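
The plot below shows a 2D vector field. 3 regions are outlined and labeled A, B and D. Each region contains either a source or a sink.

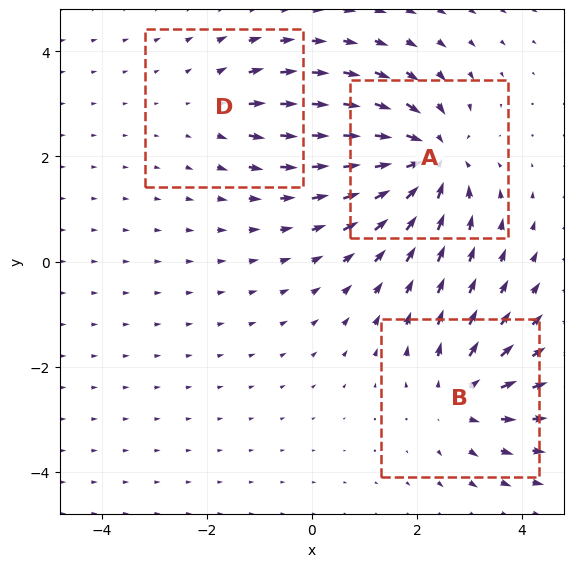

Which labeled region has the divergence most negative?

Divergence at each region's feature centre — A: about -5, B: about +4, D: about +2. Region A is most negative.

A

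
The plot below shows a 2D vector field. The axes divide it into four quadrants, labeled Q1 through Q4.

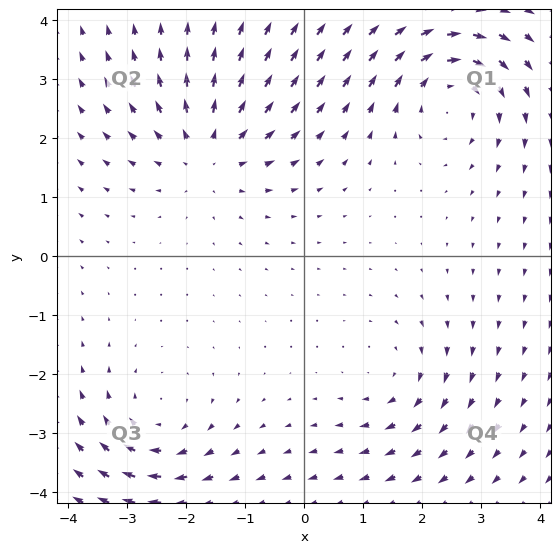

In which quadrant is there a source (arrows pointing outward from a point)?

Q2

The source sits at approximately (-1.6, 1.8), which lies in quadrant Q2. The divergence there is about +4, positive as expected for a source.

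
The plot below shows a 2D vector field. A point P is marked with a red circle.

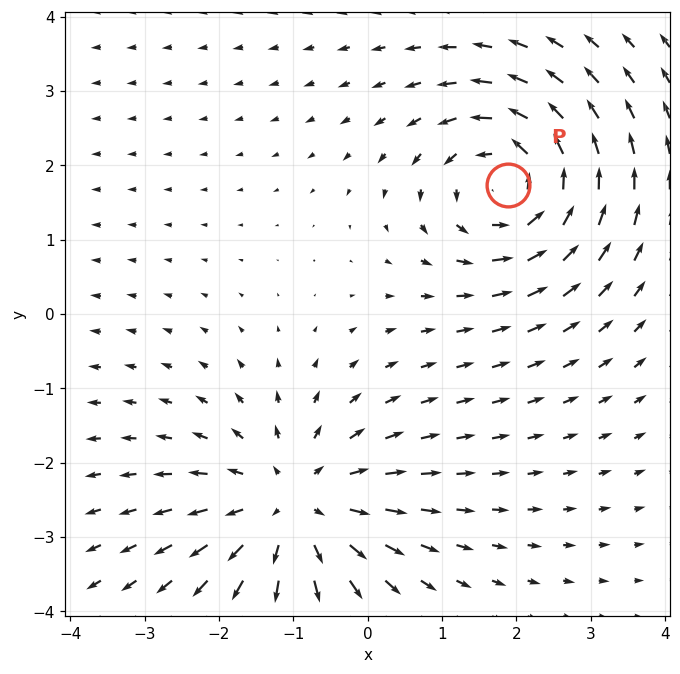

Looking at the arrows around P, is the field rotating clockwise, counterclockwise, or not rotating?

counterclockwise

Near P at (1.9, 1.7) the arrows circulate counterclockwise. The curl (z-component) there is about +5; positive curl means counterclockwise rotation.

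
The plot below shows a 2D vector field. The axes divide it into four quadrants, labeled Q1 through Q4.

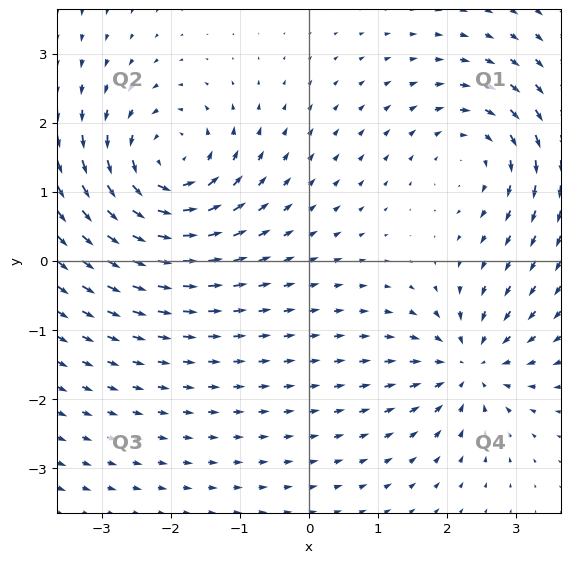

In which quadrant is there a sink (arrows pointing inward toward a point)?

Q4

The sink sits at approximately (2.3, -1.5), which lies in quadrant Q4. The divergence there is about -4, negative as expected for a sink.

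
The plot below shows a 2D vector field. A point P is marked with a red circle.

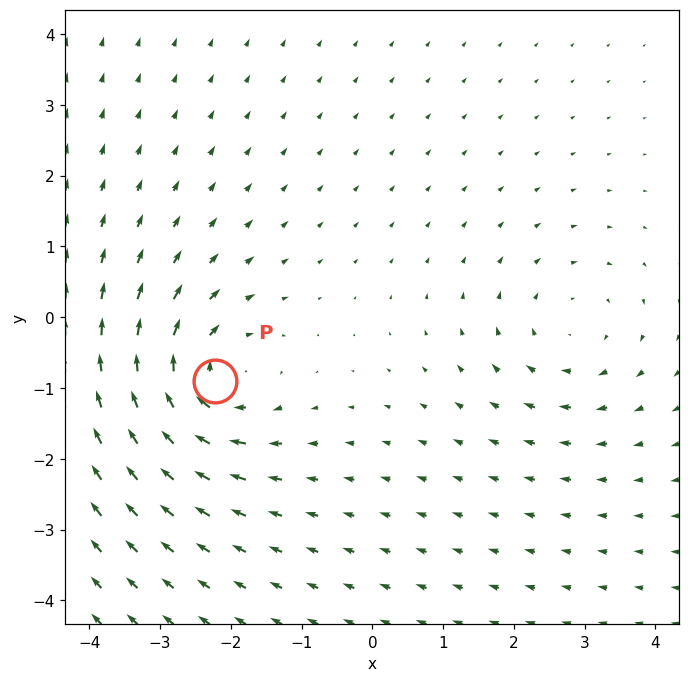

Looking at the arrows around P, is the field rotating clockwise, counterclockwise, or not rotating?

Near P at (-2.2, -0.9) the arrows circulate clockwise. The curl (z-component) there is about -5; negative curl means clockwise rotation.

clockwise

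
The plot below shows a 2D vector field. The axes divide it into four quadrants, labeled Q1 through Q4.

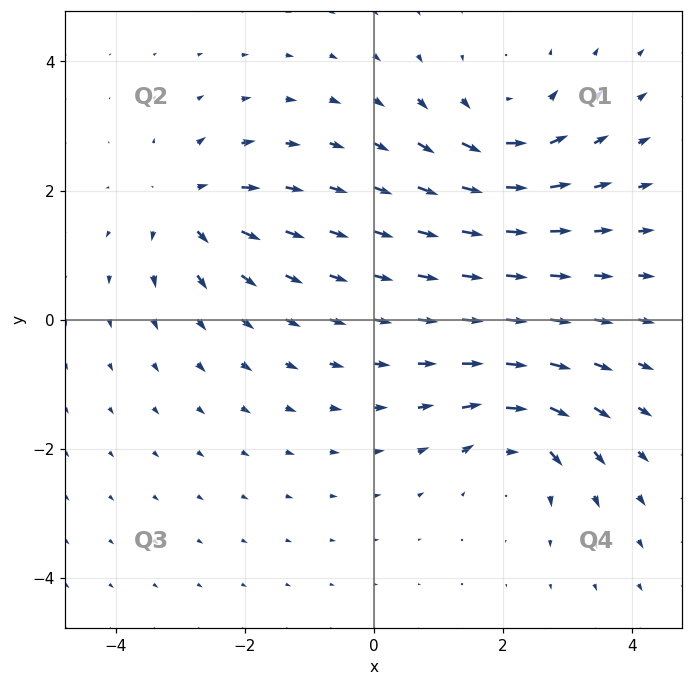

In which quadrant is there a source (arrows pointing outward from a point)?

The source sits at approximately (-2.9, 1.7), which lies in quadrant Q2. The divergence there is about +4, positive as expected for a source.

Q2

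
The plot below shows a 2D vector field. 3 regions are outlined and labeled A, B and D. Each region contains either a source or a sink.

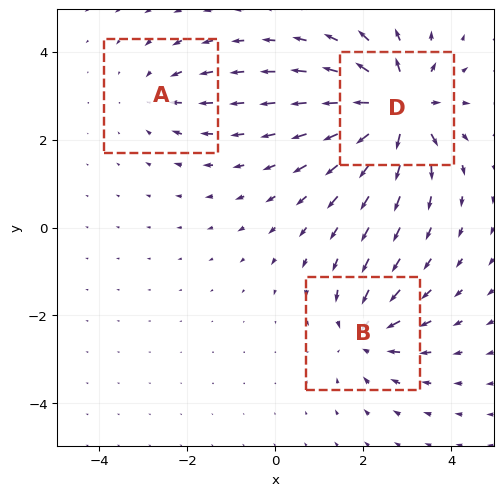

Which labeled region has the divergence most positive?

D

Divergence at each region's feature centre — A: about -2, B: about -4, D: about +6. Region D is most positive.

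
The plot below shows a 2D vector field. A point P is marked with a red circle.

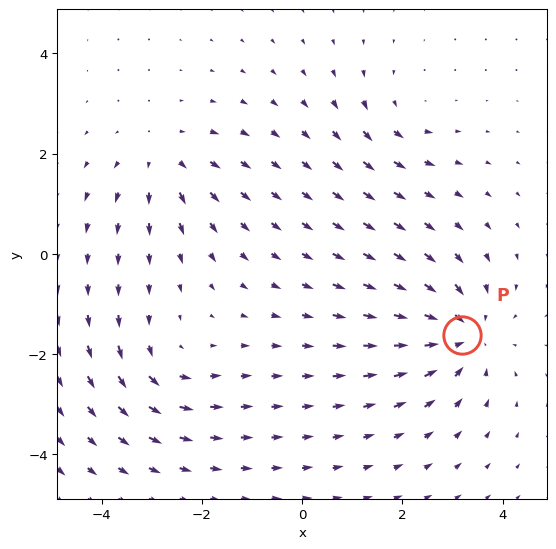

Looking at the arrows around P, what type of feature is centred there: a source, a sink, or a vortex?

sink

At P (3.2, -1.6) the arrows converge inward. Divergence about -5, curl ≈0 — negative divergence with near-zero curl is a sink.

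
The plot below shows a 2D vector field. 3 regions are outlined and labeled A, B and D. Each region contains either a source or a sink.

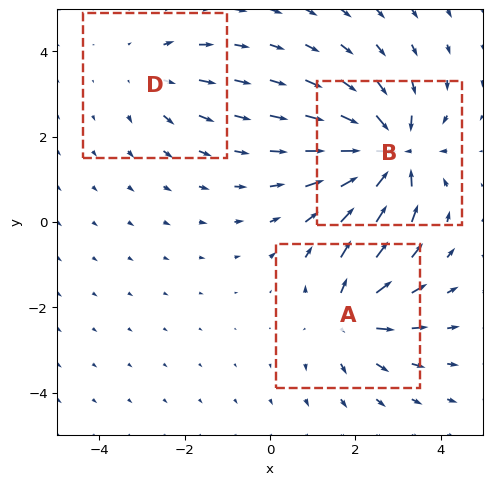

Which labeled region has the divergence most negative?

Divergence at each region's feature centre — A: about +4, B: about -6, D: about +2. Region B is most negative.

B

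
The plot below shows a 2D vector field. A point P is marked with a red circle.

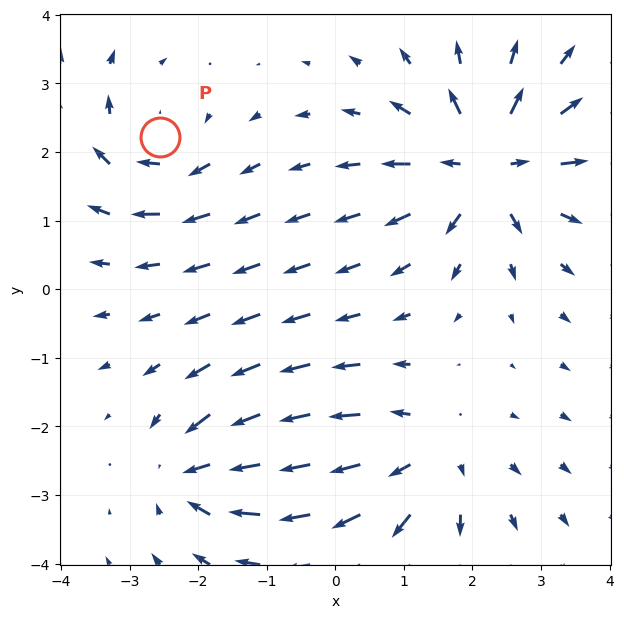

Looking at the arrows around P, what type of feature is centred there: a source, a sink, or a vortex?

At P (-2.6, 2.2) the arrows circulate clockwise. Divergence ≈0, curl about -3 — near-zero divergence with nonzero curl is a vortex.

vortex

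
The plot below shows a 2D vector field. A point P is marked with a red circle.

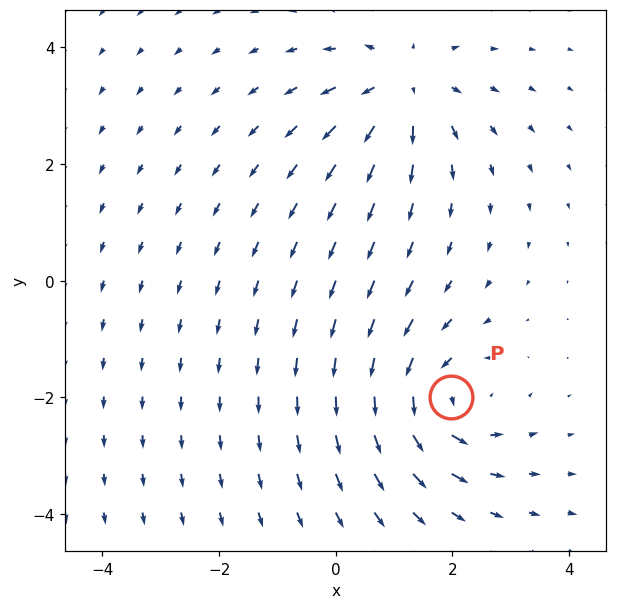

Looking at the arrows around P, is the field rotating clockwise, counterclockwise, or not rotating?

counterclockwise

Near P at (2.0, -2.0) the arrows circulate counterclockwise. The curl (z-component) there is about +4; positive curl means counterclockwise rotation.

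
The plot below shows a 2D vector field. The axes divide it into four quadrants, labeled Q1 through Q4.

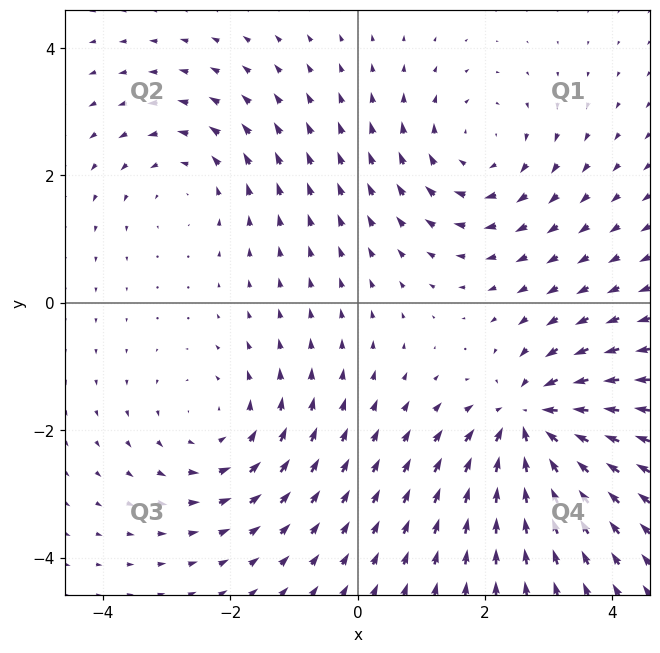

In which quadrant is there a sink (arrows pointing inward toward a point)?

Q4

The sink sits at approximately (2.7, -1.9), which lies in quadrant Q4. The divergence there is about -5, negative as expected for a sink.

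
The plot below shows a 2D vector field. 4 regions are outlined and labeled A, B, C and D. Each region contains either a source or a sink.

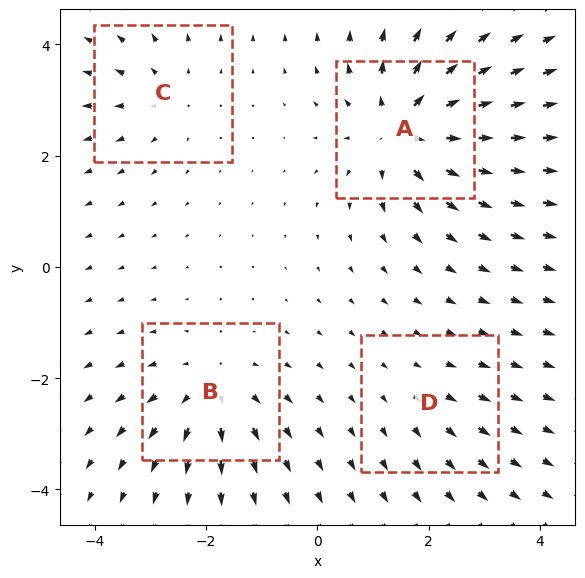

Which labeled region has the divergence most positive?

A

Divergence at each region's feature centre — A: about +7, B: about +5, C: about +3, D: about +2. Region A is most positive.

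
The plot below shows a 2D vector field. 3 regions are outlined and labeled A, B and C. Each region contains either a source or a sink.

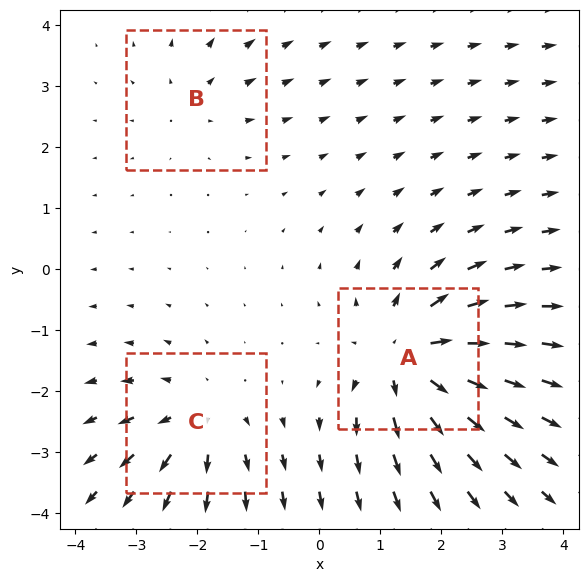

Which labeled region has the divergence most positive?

Divergence at each region's feature centre — A: about +5, B: about +2, C: about +3. Region A is most positive.

A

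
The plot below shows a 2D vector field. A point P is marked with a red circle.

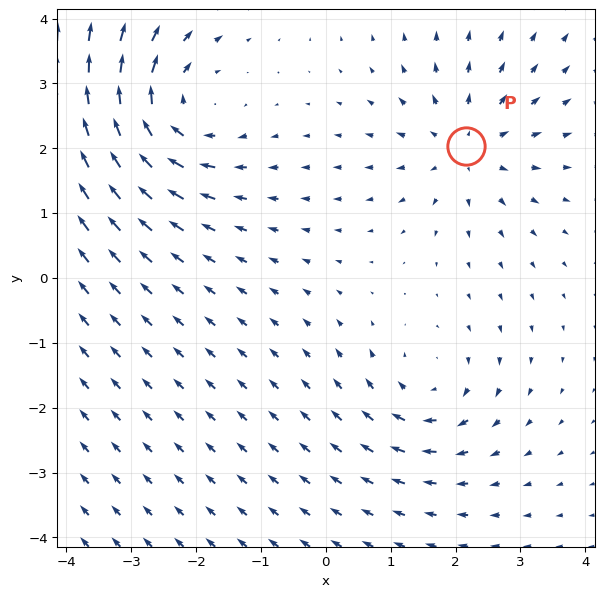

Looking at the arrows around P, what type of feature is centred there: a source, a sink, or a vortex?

source

At P (2.2, 2.0) the arrows spread outward. Divergence about +3, curl ≈0 — positive divergence with near-zero curl is a source.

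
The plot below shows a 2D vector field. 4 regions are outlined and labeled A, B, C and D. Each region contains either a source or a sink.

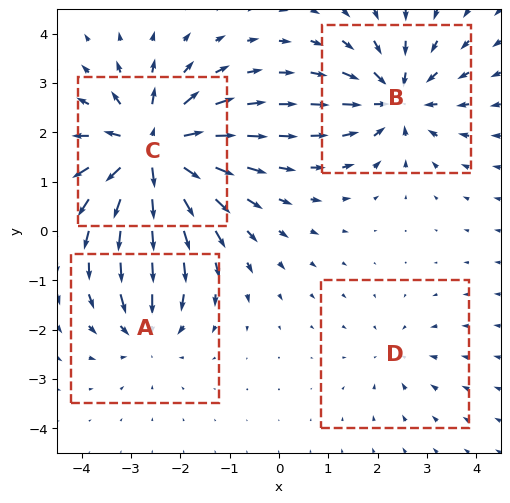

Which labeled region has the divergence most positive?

Divergence at each region's feature centre — A: about -4, B: about -5, C: about +8, D: about -2. Region C is most positive.

C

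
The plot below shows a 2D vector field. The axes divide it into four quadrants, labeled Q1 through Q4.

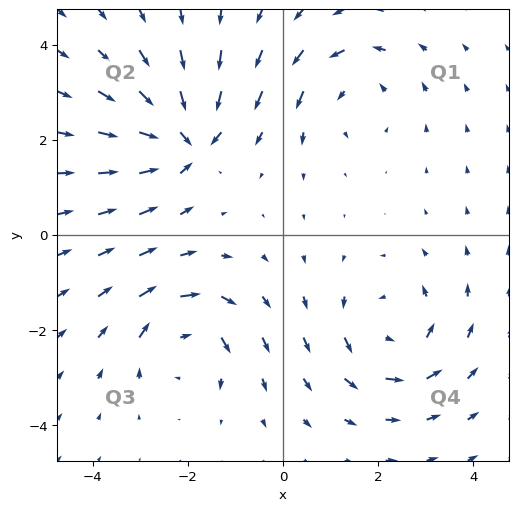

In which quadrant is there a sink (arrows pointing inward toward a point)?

Q2

The sink sits at approximately (-2.1, 2.0), which lies in quadrant Q2. The divergence there is about -6, negative as expected for a sink.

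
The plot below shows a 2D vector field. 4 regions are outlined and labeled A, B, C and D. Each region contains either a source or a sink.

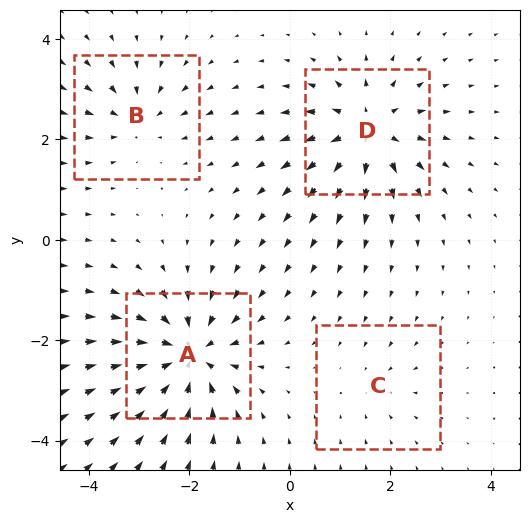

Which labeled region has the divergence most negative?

A

Divergence at each region's feature centre — A: about -8, B: about -4, C: about -2, D: about +7. Region A is most negative.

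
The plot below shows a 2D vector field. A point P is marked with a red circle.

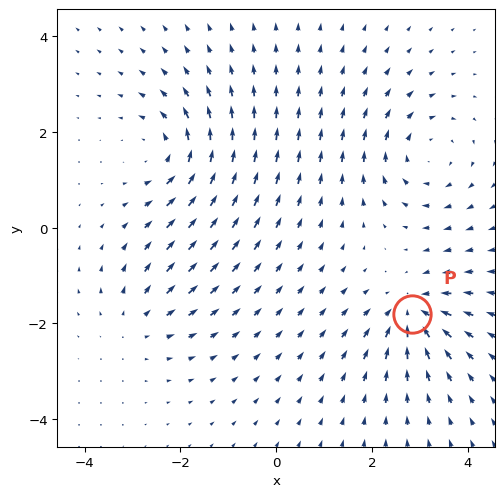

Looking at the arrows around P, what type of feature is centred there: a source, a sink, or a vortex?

sink

At P (2.8, -1.8) the arrows converge inward. Divergence about -6, curl ≈0 — negative divergence with near-zero curl is a sink.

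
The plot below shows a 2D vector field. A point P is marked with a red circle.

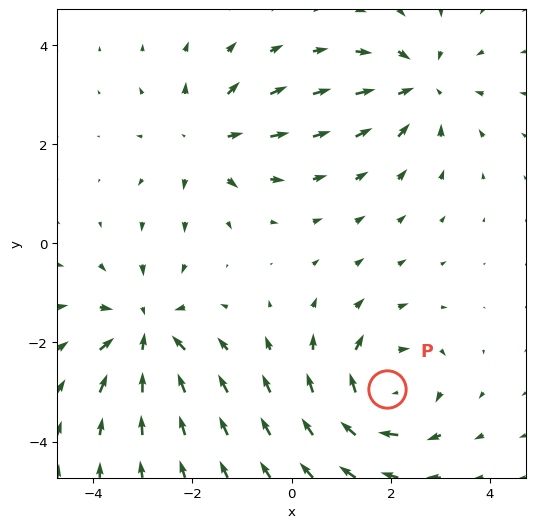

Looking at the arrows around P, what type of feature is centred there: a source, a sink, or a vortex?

At P (1.9, -2.9) the arrows circulate clockwise. Divergence ≈0, curl about -5 — near-zero divergence with nonzero curl is a vortex.

vortex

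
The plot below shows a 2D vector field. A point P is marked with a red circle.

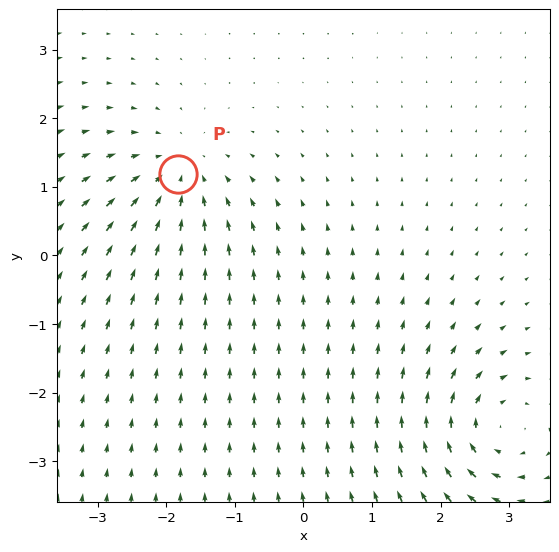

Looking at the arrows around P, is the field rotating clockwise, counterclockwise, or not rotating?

not rotating

Near P at (-1.8, 1.2) the arrows show no circulation. The curl there is ≈0.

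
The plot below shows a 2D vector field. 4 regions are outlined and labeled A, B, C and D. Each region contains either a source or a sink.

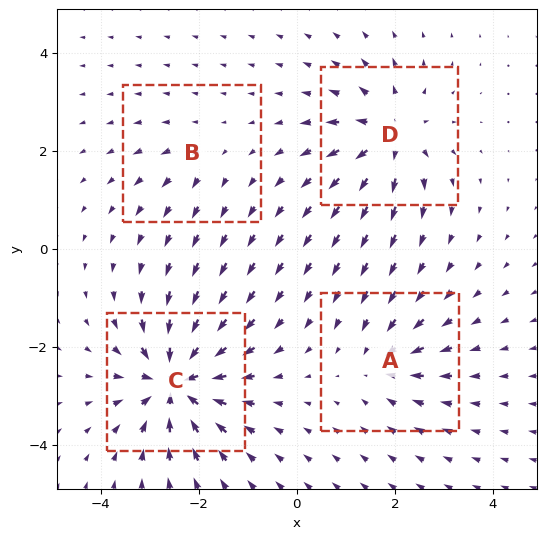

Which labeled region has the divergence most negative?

C

Divergence at each region's feature centre — A: about -4, B: about +2, C: about -9, D: about +6. Region C is most negative.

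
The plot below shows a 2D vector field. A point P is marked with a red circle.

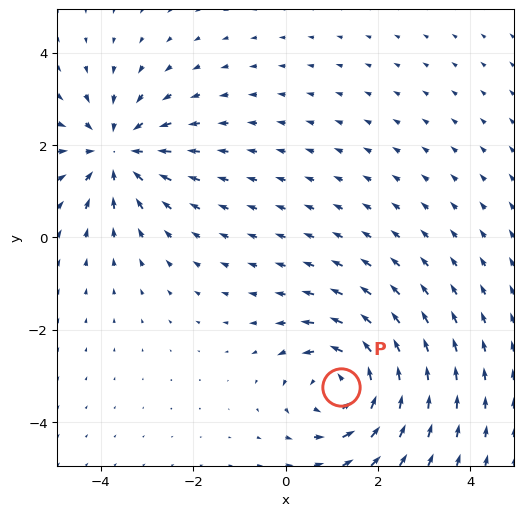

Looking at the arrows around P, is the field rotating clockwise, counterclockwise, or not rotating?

counterclockwise

Near P at (1.2, -3.2) the arrows circulate counterclockwise. The curl (z-component) there is about +3; positive curl means counterclockwise rotation.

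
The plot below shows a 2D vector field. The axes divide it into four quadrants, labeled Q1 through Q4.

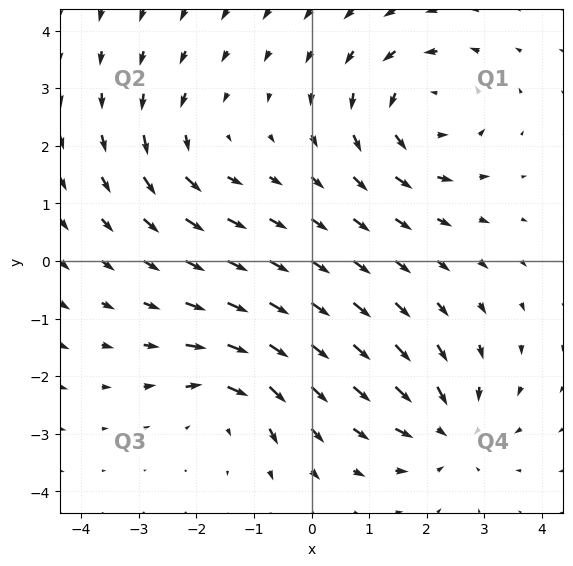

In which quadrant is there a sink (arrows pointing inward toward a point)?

Q4

The sink sits at approximately (2.4, -2.9), which lies in quadrant Q4. The divergence there is about -4, negative as expected for a sink.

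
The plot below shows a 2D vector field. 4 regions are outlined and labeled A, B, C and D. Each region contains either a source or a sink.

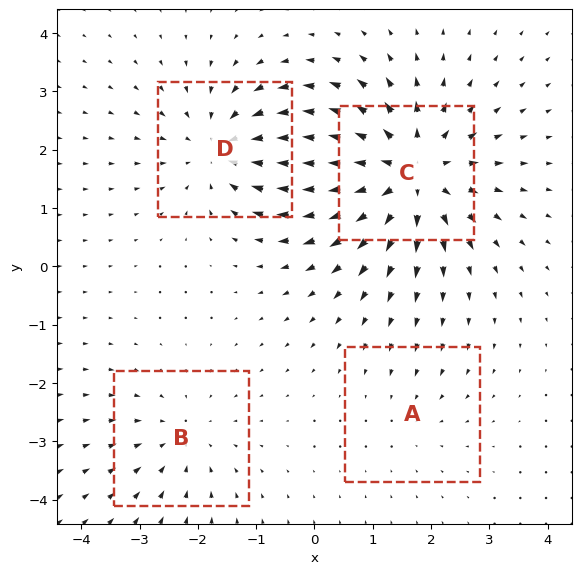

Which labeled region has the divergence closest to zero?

Divergence at each region's feature centre — A: about -2, B: about -3, C: about +6, D: about -5. Region A is closest to zero.

A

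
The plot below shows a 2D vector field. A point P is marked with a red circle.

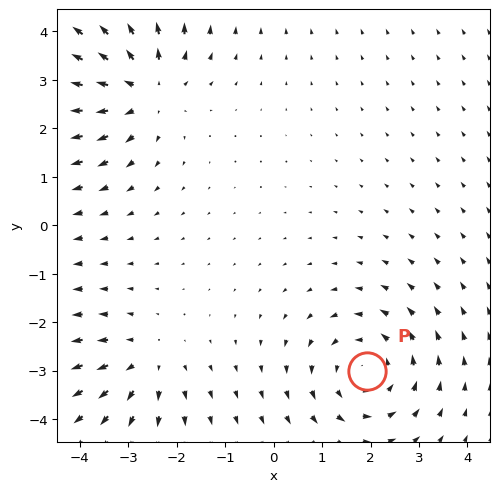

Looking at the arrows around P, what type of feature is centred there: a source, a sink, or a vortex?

At P (1.9, -3.0) the arrows circulate counterclockwise. Divergence ≈0, curl about +3 — near-zero divergence with nonzero curl is a vortex.

vortex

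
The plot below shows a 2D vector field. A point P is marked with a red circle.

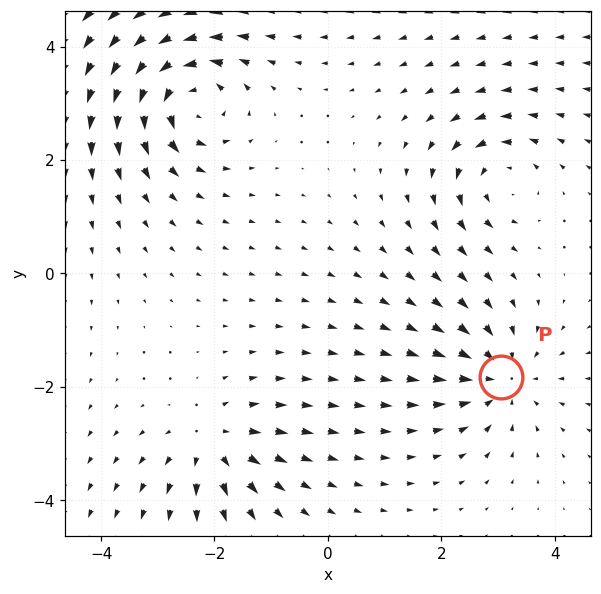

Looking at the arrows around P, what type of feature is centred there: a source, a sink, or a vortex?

sink

At P (3.0, -1.8) the arrows converge inward. Divergence about -4, curl ≈0 — negative divergence with near-zero curl is a sink.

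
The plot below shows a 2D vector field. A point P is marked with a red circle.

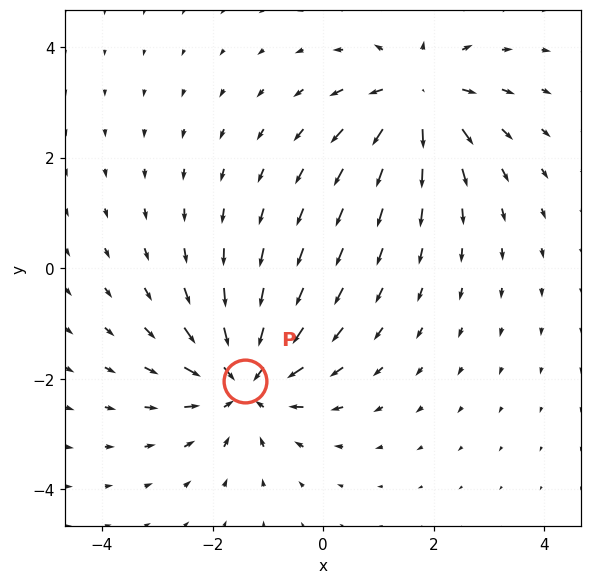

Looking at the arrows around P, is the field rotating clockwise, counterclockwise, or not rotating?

Near P at (-1.4, -2.0) the arrows show no circulation. The curl there is ≈0.

not rotating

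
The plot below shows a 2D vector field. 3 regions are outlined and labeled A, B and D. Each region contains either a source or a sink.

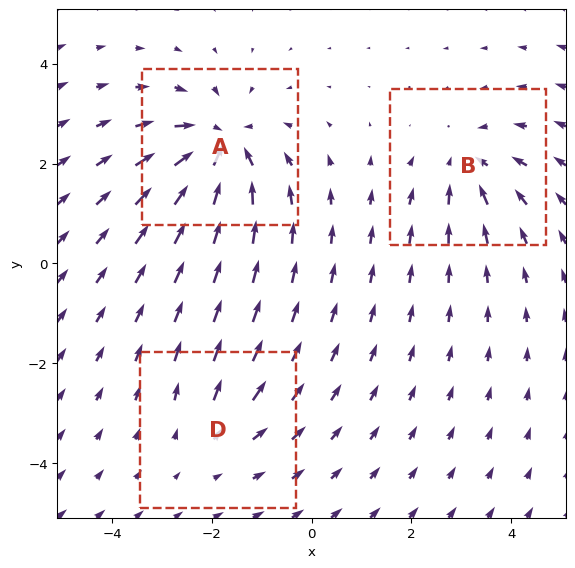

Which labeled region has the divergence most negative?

Divergence at each region's feature centre — A: about -5, B: about -3, D: about +2. Region A is most negative.

A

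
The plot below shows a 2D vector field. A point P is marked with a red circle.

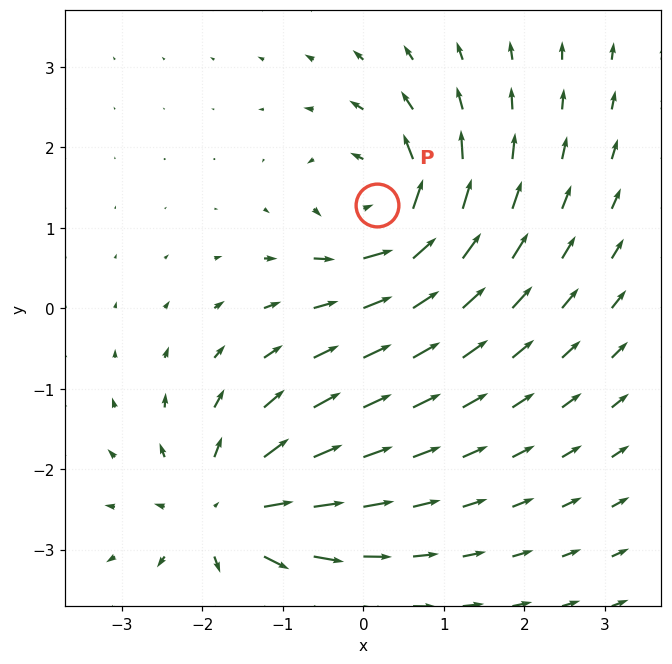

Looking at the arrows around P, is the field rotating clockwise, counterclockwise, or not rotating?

counterclockwise

Near P at (0.2, 1.3) the arrows circulate counterclockwise. The curl (z-component) there is about +4; positive curl means counterclockwise rotation.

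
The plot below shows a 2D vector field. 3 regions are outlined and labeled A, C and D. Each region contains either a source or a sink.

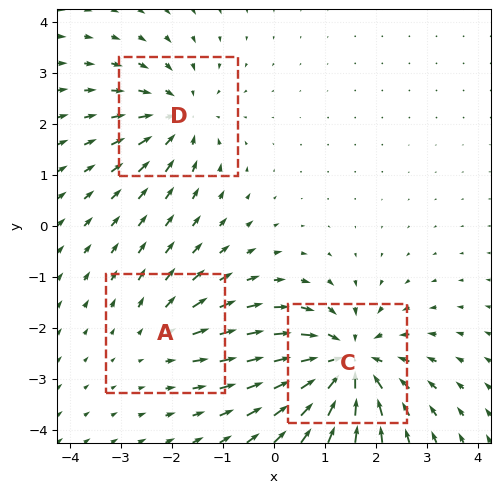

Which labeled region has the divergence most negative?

Divergence at each region's feature centre — A: about +2, C: about -5, D: about -3. Region C is most negative.

C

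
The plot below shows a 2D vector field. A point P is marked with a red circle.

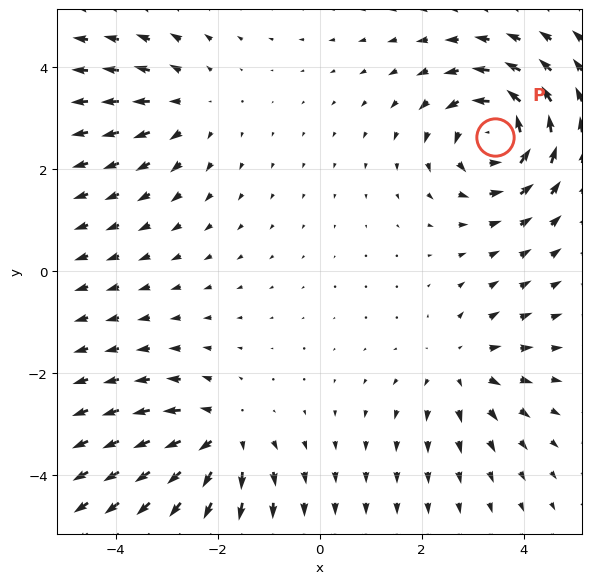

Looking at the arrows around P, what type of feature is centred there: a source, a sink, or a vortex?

vortex

At P (3.4, 2.6) the arrows circulate counterclockwise. Divergence ≈0, curl about +6 — near-zero divergence with nonzero curl is a vortex.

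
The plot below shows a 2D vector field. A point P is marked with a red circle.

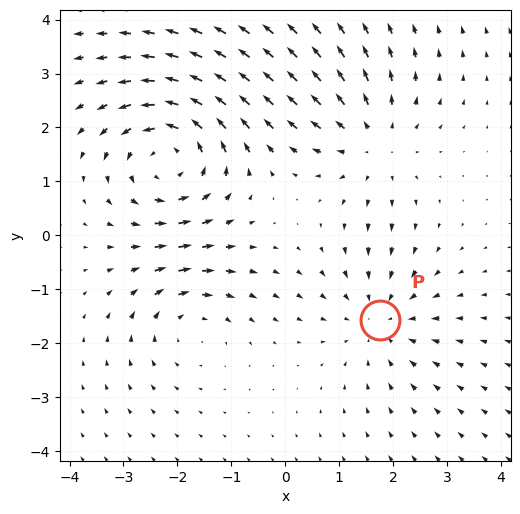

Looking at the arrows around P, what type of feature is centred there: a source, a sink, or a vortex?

At P (1.8, -1.6) the arrows converge inward. Divergence about -3, curl ≈0 — negative divergence with near-zero curl is a sink.

sink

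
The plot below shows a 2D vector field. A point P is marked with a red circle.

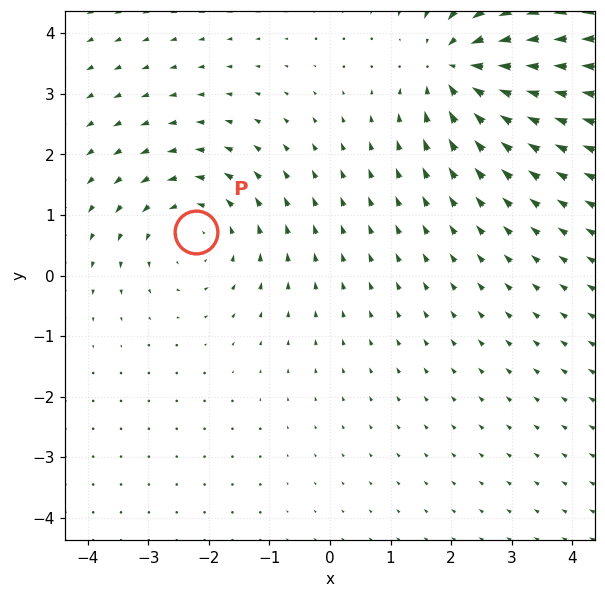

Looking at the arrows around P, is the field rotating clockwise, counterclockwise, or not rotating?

counterclockwise

Near P at (-2.2, 0.7) the arrows circulate counterclockwise. The curl (z-component) there is about +2; positive curl means counterclockwise rotation.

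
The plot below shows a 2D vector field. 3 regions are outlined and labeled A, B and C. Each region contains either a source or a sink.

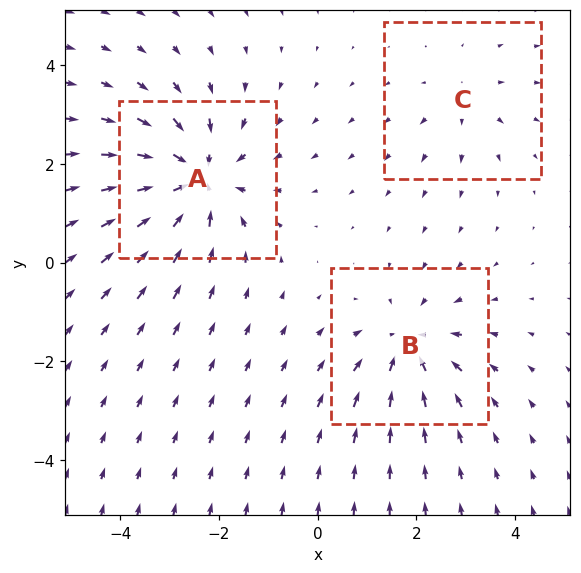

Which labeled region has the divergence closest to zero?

Divergence at each region's feature centre — A: about -5, B: about -3, C: about +2. Region C is closest to zero.

C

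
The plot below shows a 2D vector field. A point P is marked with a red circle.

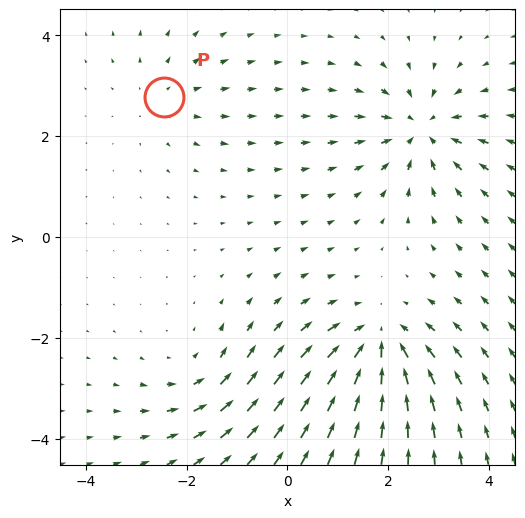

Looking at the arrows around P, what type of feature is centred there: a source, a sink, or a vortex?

source

At P (-2.4, 2.8) the arrows spread outward. Divergence about +2, curl ≈0 — positive divergence with near-zero curl is a source.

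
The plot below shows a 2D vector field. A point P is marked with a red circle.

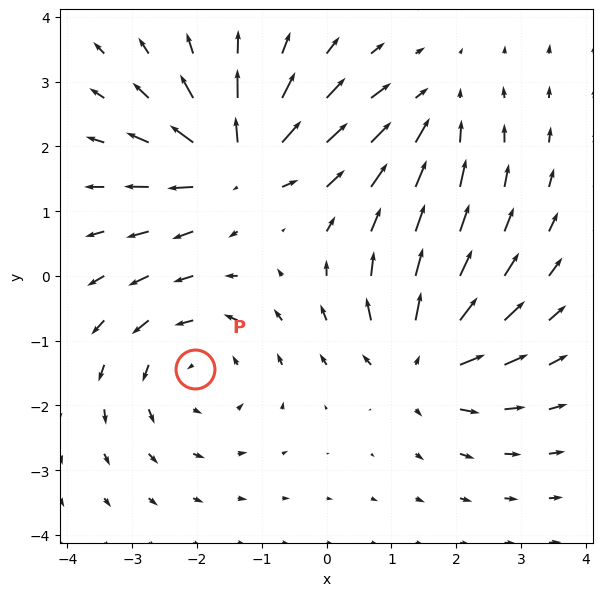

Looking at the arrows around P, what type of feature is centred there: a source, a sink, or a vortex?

vortex

At P (-2.0, -1.4) the arrows circulate counterclockwise. Divergence ≈0, curl about +3 — near-zero divergence with nonzero curl is a vortex.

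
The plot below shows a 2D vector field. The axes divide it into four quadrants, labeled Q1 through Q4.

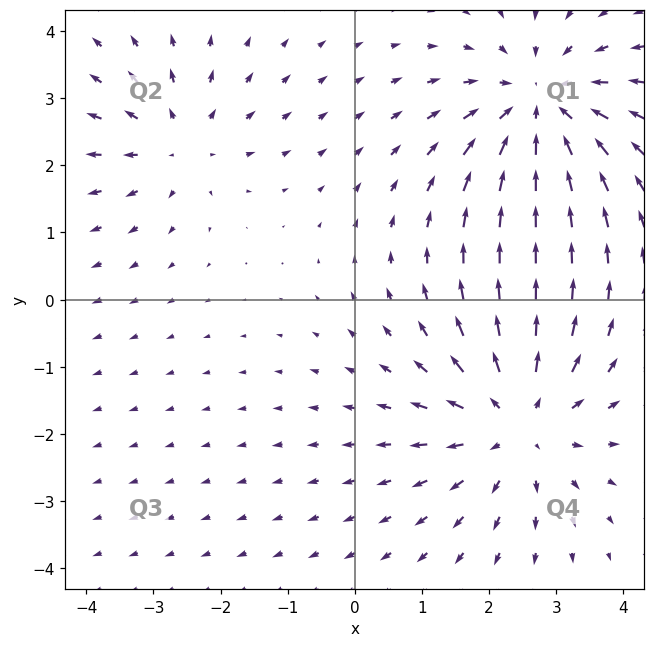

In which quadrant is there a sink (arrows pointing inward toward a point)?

The sink sits at approximately (2.8, 2.9), which lies in quadrant Q1. The divergence there is about -4, negative as expected for a sink.

Q1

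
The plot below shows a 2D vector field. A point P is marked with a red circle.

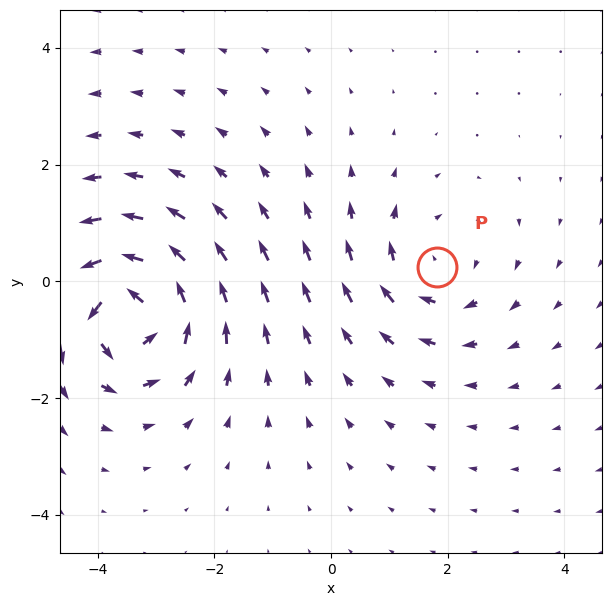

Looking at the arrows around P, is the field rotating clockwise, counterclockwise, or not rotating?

Near P at (1.8, 0.3) the arrows circulate clockwise. The curl (z-component) there is about -3; negative curl means clockwise rotation.

clockwise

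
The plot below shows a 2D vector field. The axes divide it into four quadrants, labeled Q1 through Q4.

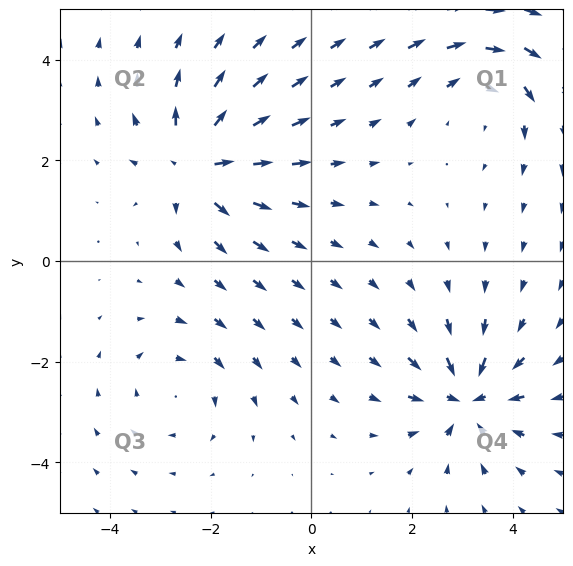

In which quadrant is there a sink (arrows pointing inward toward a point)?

The sink sits at approximately (3.1, -2.7), which lies in quadrant Q4. The divergence there is about -7, negative as expected for a sink.

Q4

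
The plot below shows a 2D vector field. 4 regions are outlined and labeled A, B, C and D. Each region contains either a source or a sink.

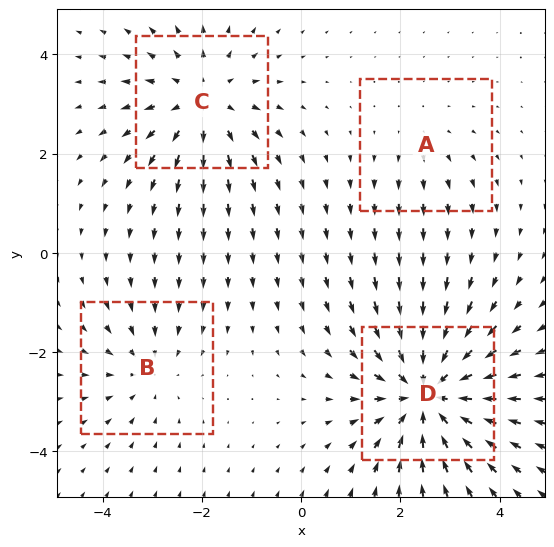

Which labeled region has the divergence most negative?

D

Divergence at each region's feature centre — A: about +2, B: about -3, C: about +4, D: about -6. Region D is most negative.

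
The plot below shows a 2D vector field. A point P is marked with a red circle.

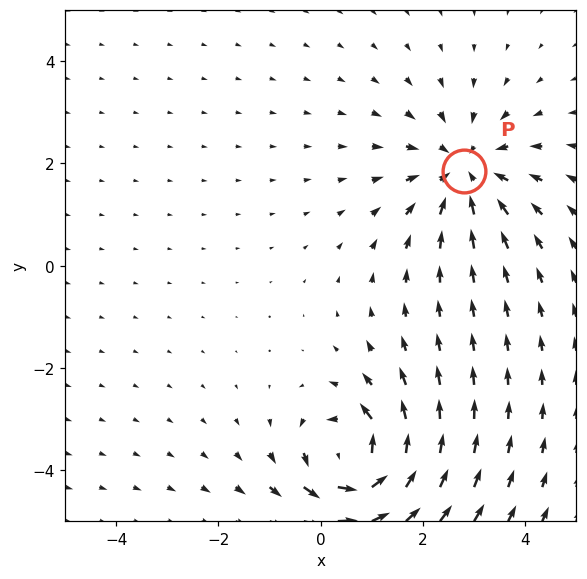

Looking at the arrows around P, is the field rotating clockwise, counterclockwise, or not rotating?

Near P at (2.8, 1.9) the arrows show no circulation. The curl there is ≈0.

not rotating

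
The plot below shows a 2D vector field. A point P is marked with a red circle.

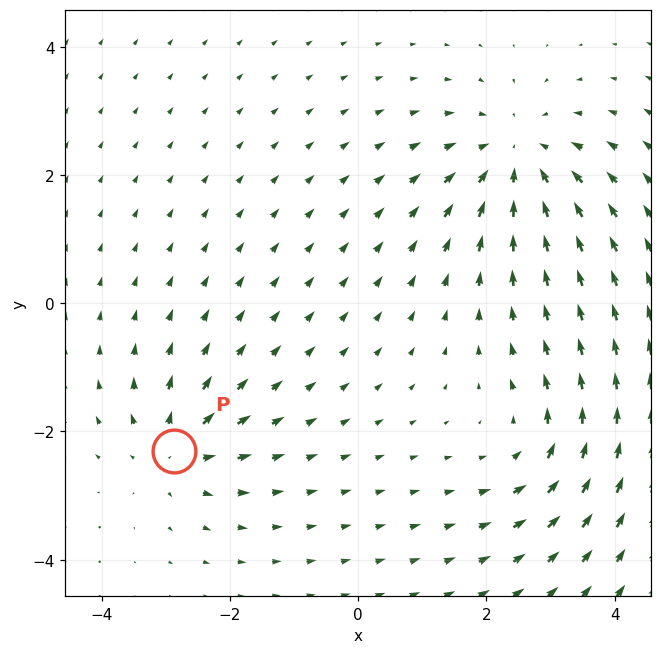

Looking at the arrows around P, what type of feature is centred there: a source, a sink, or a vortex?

source

At P (-2.9, -2.3) the arrows spread outward. Divergence about +4, curl ≈0 — positive divergence with near-zero curl is a source.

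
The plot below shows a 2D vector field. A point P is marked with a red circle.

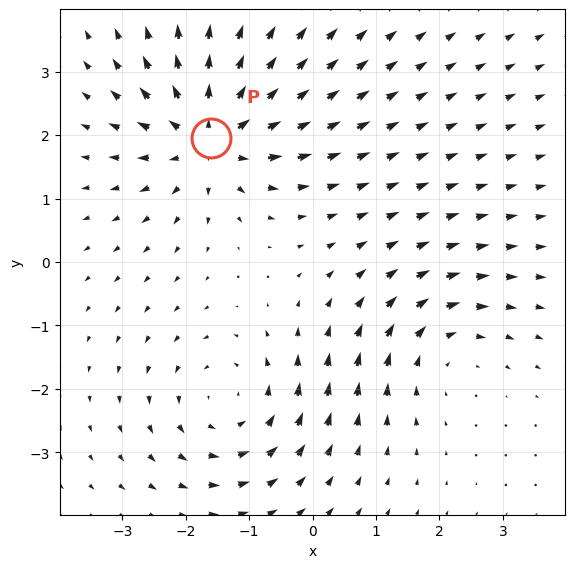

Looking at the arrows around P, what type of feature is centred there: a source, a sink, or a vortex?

source

At P (-1.6, 2.0) the arrows spread outward. Divergence about +6, curl ≈0 — positive divergence with near-zero curl is a source.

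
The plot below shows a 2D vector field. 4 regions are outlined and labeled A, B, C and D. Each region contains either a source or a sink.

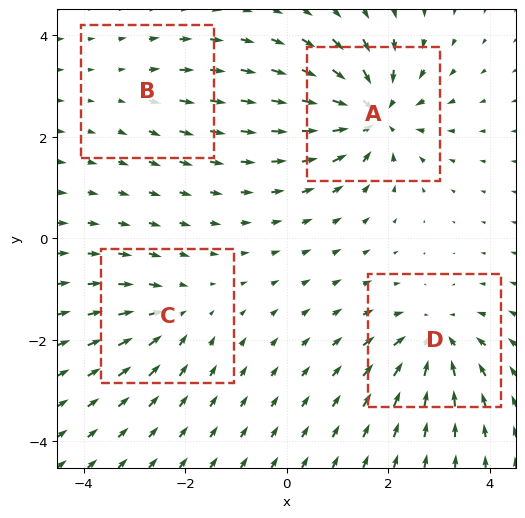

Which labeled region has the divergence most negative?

A

Divergence at each region's feature centre — A: about -8, B: about +2, C: about -4, D: about -6. Region A is most negative.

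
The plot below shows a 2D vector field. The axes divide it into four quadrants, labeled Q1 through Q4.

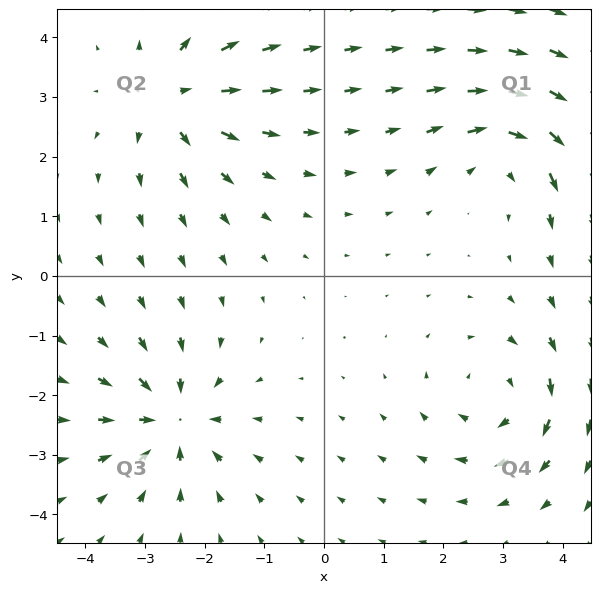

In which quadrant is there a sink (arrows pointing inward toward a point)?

The sink sits at approximately (-2.5, -2.4), which lies in quadrant Q3. The divergence there is about -6, negative as expected for a sink.

Q3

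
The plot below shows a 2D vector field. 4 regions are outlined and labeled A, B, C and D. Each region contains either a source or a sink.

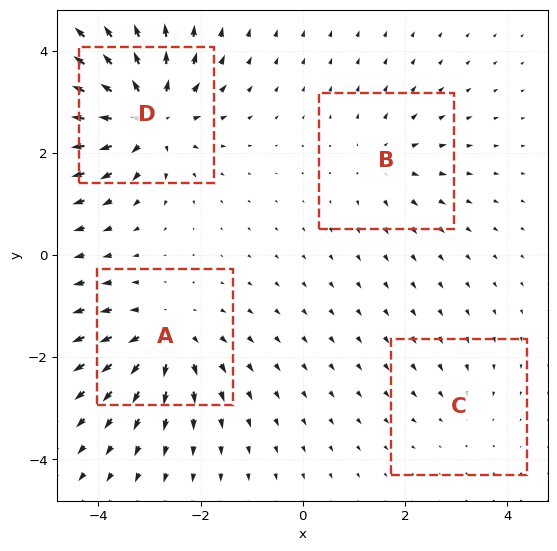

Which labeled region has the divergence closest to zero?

C

Divergence at each region's feature centre — A: about +5, B: about +3, C: about -2, D: about +7. Region C is closest to zero.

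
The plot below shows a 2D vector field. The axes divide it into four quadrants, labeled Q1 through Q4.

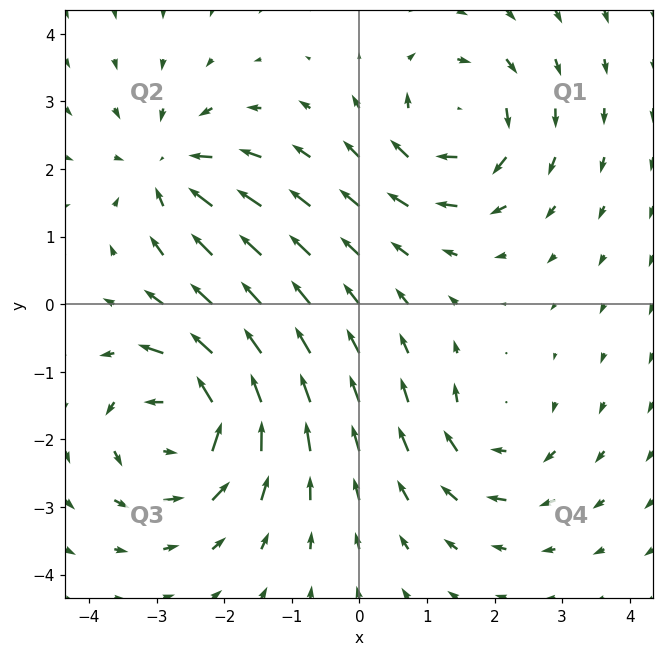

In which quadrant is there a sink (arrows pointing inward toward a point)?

Q2

The sink sits at approximately (-2.8, 2.0), which lies in quadrant Q2. The divergence there is about -4, negative as expected for a sink.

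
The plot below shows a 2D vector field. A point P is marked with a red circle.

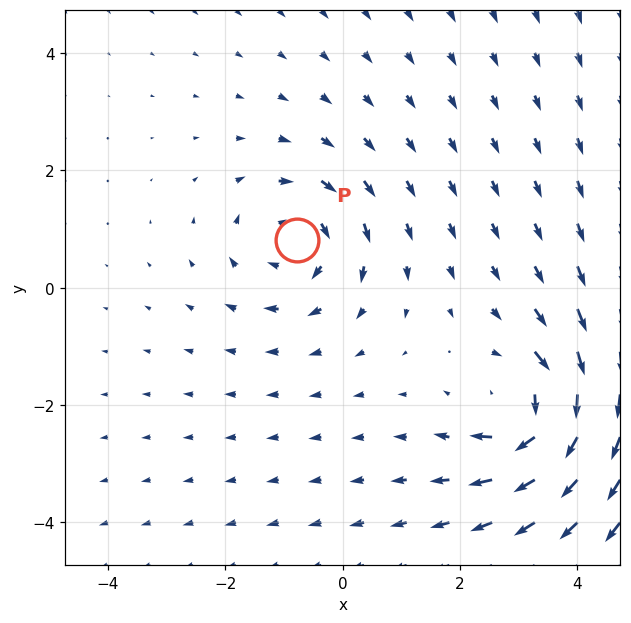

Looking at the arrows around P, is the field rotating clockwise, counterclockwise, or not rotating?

clockwise

Near P at (-0.8, 0.8) the arrows circulate clockwise. The curl (z-component) there is about -4; negative curl means clockwise rotation.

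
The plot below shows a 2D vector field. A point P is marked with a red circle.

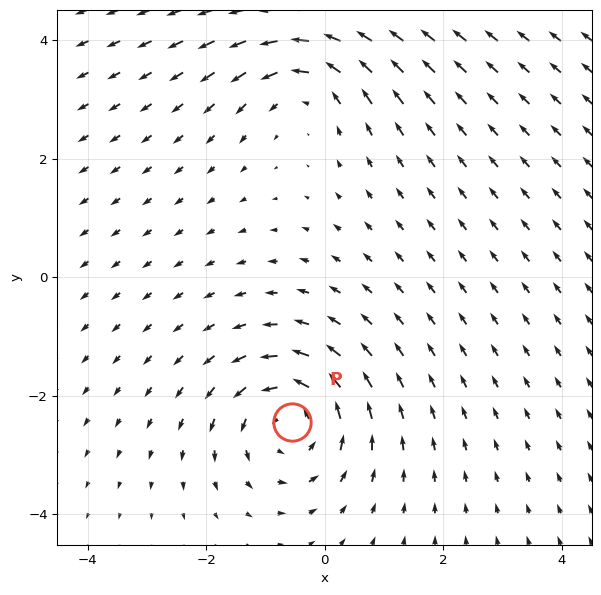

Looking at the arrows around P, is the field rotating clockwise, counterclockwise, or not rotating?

counterclockwise

Near P at (-0.6, -2.5) the arrows circulate counterclockwise. The curl (z-component) there is about +4; positive curl means counterclockwise rotation.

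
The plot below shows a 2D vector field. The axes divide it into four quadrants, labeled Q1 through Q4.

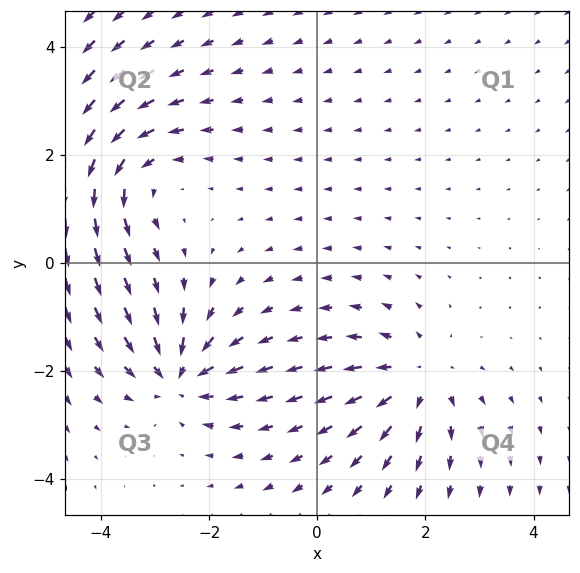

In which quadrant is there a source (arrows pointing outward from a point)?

Q4

The source sits at approximately (1.8, -2.1), which lies in quadrant Q4. The divergence there is about +3, positive as expected for a source.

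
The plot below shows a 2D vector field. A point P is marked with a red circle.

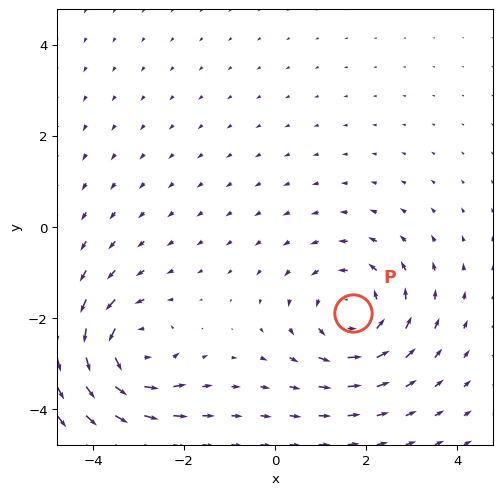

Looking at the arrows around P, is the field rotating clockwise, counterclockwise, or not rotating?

counterclockwise

Near P at (1.7, -1.9) the arrows circulate counterclockwise. The curl (z-component) there is about +4; positive curl means counterclockwise rotation.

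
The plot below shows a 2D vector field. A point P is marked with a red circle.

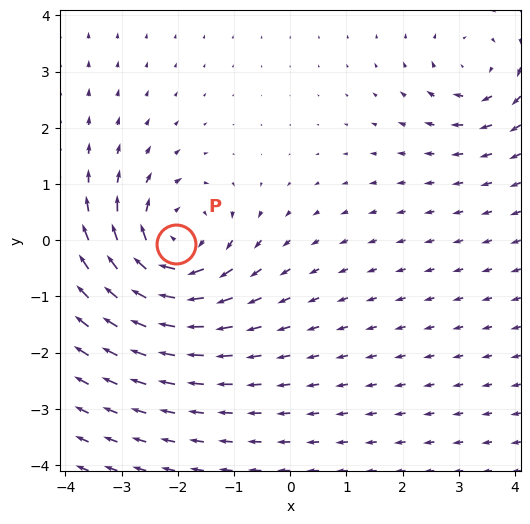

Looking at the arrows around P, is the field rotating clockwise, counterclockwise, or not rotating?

Near P at (-2.0, -0.1) the arrows circulate clockwise. The curl (z-component) there is about -5; negative curl means clockwise rotation.

clockwise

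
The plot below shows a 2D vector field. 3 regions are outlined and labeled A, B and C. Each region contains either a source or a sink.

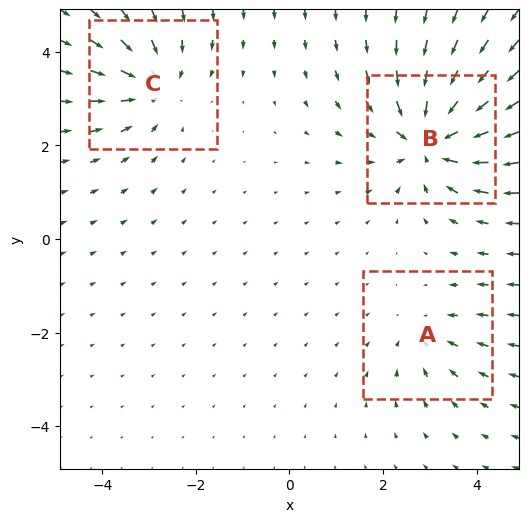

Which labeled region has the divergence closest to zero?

A

Divergence at each region's feature centre — A: about -2, B: about -5, C: about -3. Region A is closest to zero.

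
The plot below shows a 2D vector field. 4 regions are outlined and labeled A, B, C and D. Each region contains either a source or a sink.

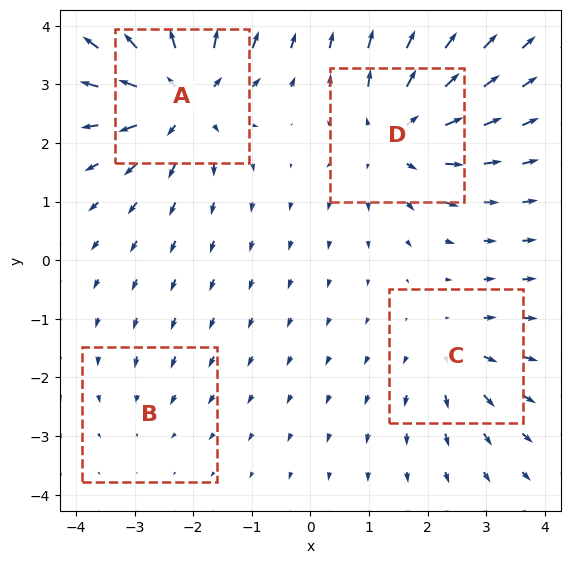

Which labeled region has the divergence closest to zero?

Divergence at each region's feature centre — A: about +7, B: about -2, C: about +4, D: about +6. Region B is closest to zero.

B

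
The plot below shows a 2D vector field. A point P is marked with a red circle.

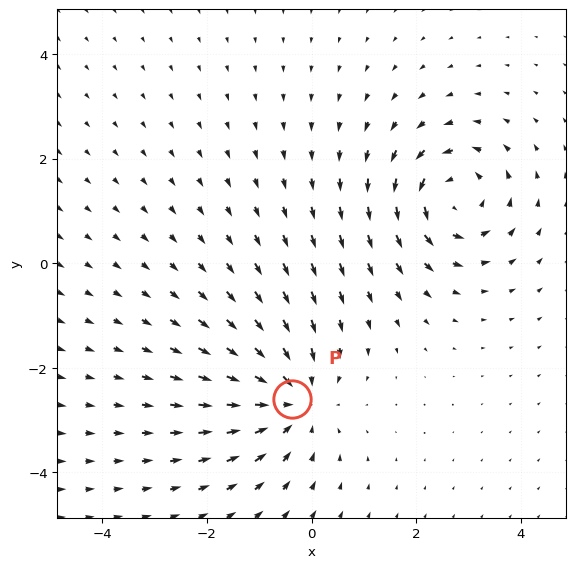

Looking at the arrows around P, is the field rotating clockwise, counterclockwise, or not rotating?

not rotating

Near P at (-0.4, -2.6) the arrows show no circulation. The curl there is ≈0.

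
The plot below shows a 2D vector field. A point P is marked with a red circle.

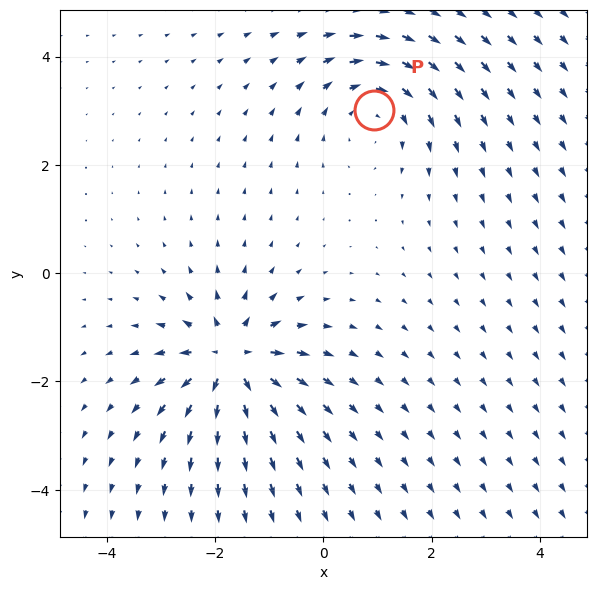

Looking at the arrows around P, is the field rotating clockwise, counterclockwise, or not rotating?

Near P at (0.9, 3.0) the arrows circulate clockwise. The curl (z-component) there is about -3; negative curl means clockwise rotation.

clockwise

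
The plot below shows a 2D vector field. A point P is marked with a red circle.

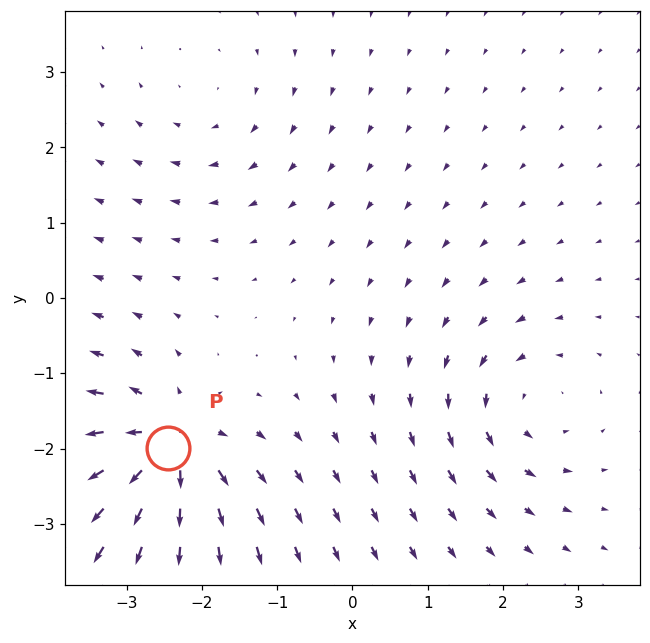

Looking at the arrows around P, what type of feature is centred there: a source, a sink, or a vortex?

At P (-2.4, -2.0) the arrows spread outward. Divergence about +7, curl ≈0 — positive divergence with near-zero curl is a source.

source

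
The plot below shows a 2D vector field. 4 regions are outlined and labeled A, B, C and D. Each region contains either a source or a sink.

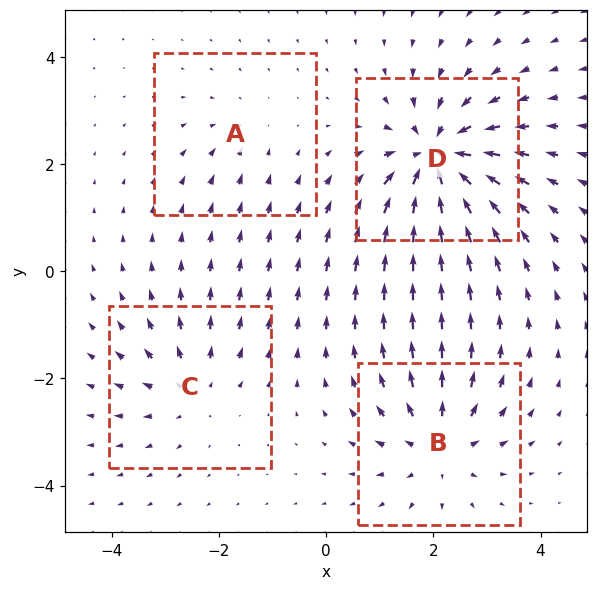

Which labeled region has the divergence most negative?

D

Divergence at each region's feature centre — A: about -2, B: about +5, C: about +4, D: about -8. Region D is most negative.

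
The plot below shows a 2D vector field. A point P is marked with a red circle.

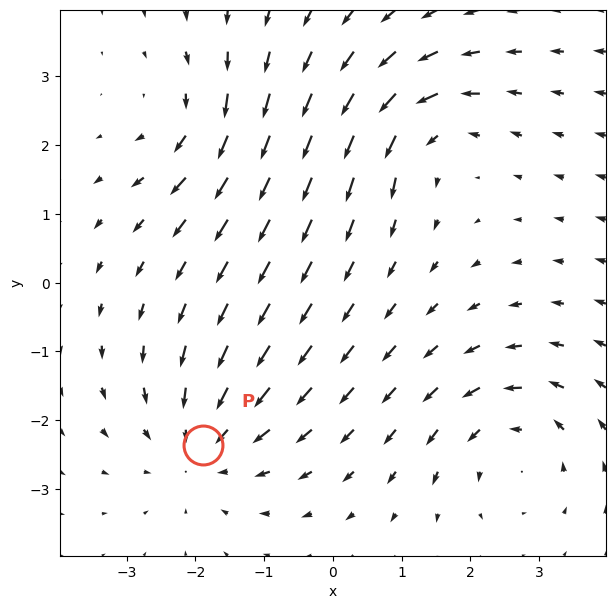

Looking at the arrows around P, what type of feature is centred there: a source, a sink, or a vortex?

At P (-1.9, -2.4) the arrows converge inward. Divergence about -3, curl ≈0 — negative divergence with near-zero curl is a sink.

sink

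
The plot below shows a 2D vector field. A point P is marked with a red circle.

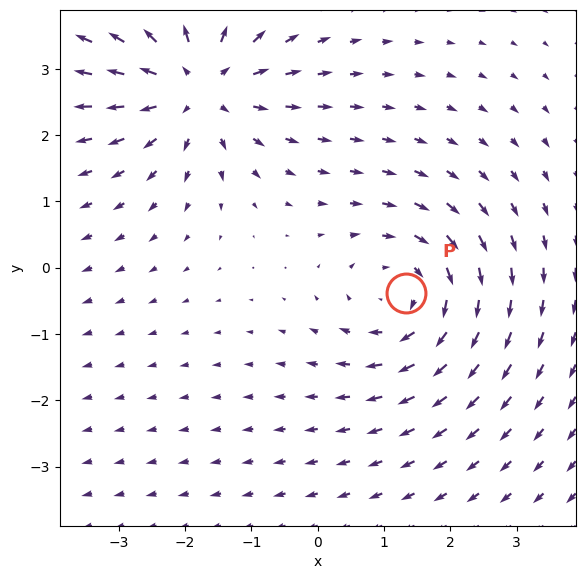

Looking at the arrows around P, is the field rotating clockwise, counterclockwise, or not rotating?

Near P at (1.3, -0.4) the arrows circulate clockwise. The curl (z-component) there is about -3; negative curl means clockwise rotation.

clockwise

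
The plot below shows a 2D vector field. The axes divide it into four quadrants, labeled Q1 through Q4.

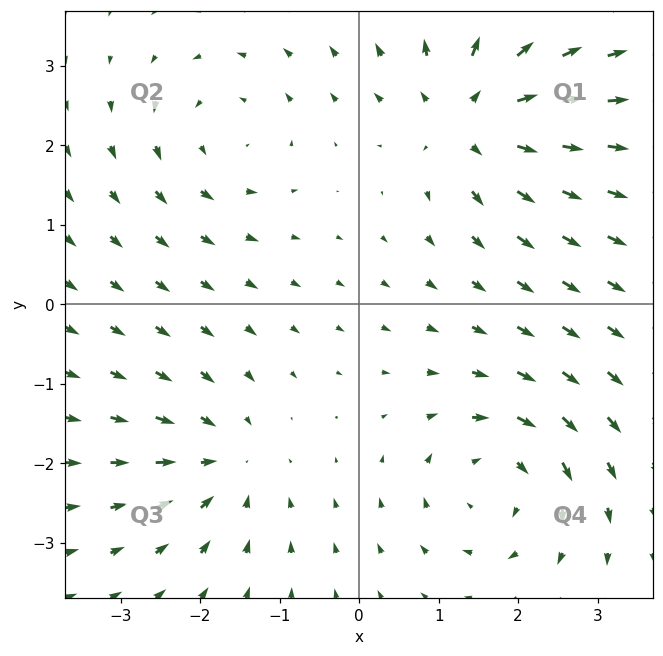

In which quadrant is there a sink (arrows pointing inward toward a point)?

The sink sits at approximately (-1.7, -2.0), which lies in quadrant Q3. The divergence there is about -4, negative as expected for a sink.

Q3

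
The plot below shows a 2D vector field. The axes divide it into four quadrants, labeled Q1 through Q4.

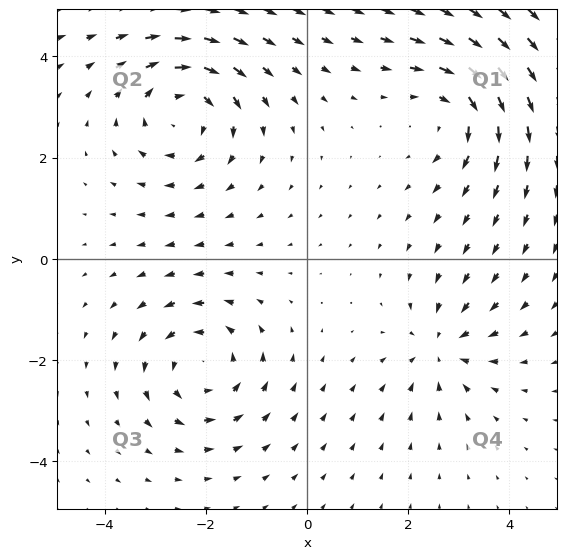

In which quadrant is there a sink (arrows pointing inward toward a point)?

The sink sits at approximately (2.6, -1.8), which lies in quadrant Q4. The divergence there is about -3, negative as expected for a sink.

Q4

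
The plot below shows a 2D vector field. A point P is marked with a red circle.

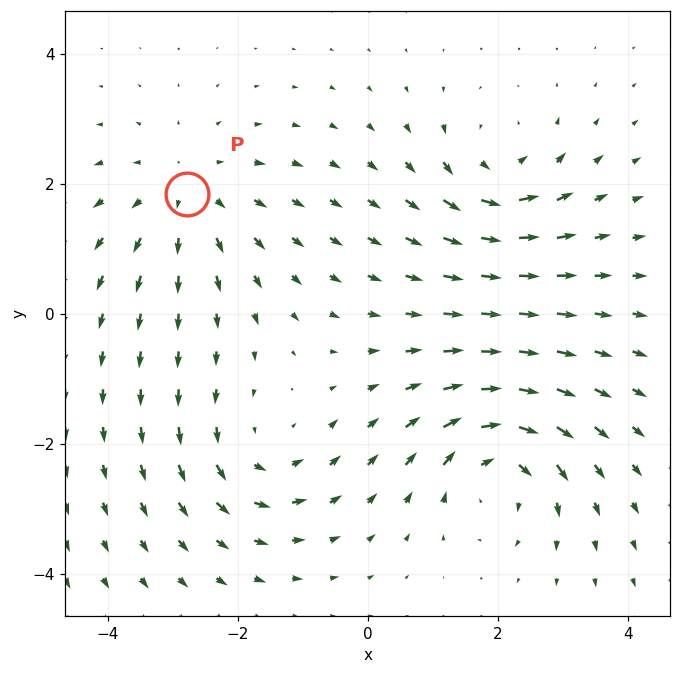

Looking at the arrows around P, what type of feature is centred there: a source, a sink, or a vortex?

At P (-2.8, 1.8) the arrows spread outward. Divergence about +4, curl ≈0 — positive divergence with near-zero curl is a source.

source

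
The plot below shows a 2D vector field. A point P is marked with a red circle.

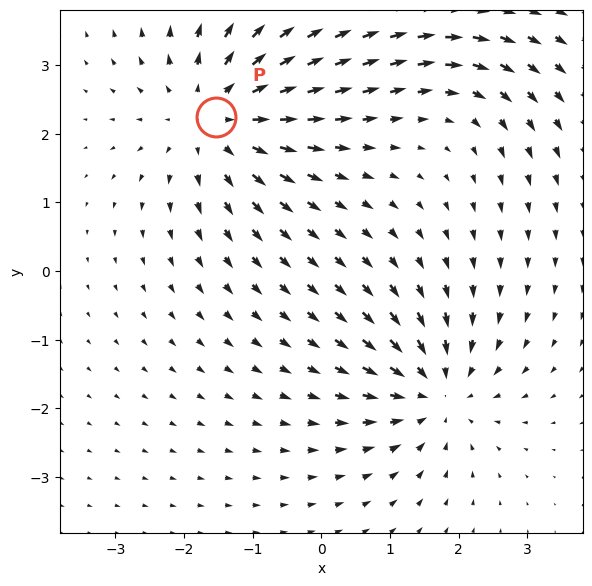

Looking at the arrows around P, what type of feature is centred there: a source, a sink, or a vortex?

source

At P (-1.5, 2.2) the arrows spread outward. Divergence about +4, curl ≈0 — positive divergence with near-zero curl is a source.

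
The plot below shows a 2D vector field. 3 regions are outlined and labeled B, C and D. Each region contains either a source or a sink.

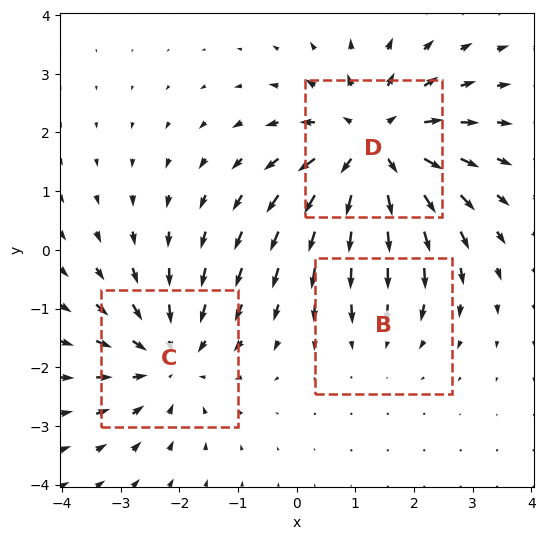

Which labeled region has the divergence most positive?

Divergence at each region's feature centre — B: about -2, C: about -3, D: about +4. Region D is most positive.

D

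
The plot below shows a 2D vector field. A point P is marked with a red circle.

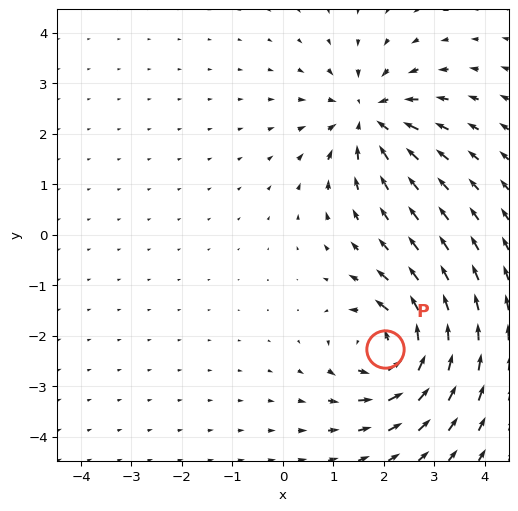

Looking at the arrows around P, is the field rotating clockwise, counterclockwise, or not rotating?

counterclockwise

Near P at (2.0, -2.3) the arrows circulate counterclockwise. The curl (z-component) there is about +5; positive curl means counterclockwise rotation.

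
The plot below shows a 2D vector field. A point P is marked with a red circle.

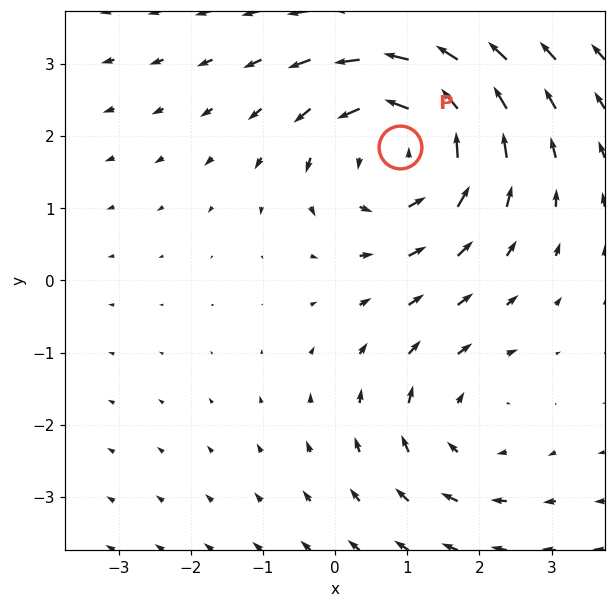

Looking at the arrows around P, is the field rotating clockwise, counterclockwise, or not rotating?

counterclockwise

Near P at (0.9, 1.9) the arrows circulate counterclockwise. The curl (z-component) there is about +4; positive curl means counterclockwise rotation.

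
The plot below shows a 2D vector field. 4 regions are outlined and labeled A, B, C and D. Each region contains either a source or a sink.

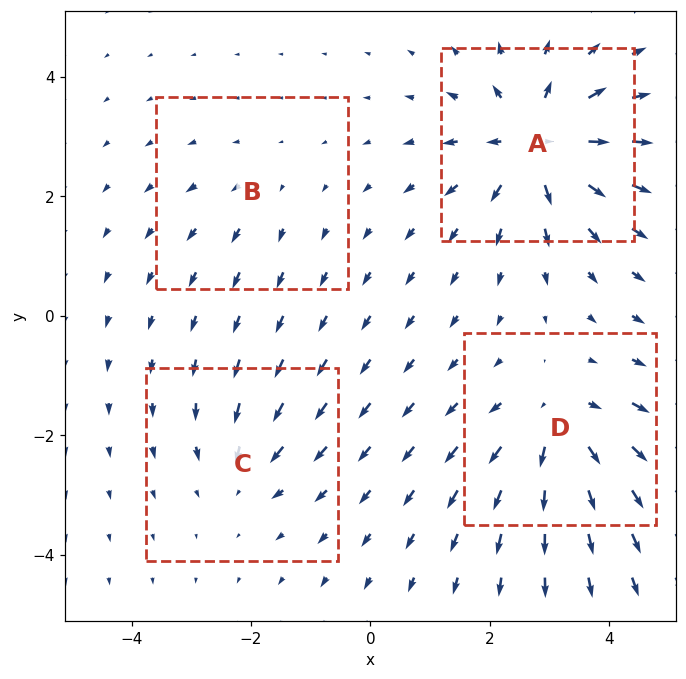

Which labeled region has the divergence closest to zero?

B

Divergence at each region's feature centre — A: about +8, B: about +2, C: about -3, D: about +6. Region B is closest to zero.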